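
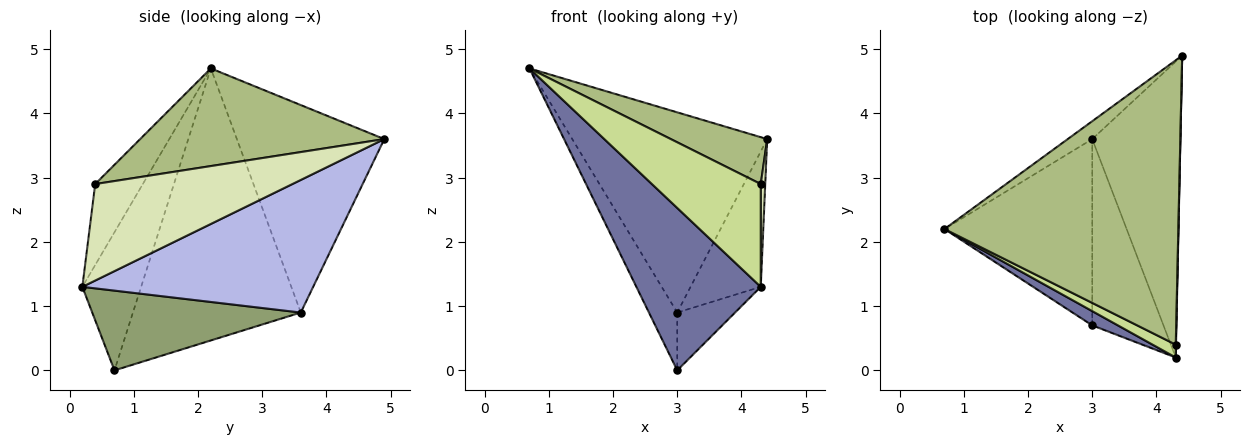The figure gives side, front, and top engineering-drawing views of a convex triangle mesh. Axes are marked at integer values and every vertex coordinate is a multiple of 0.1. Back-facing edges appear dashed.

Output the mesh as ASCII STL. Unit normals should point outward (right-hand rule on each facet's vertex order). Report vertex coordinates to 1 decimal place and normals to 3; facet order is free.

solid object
 facet normal -0.426 -0.901 0.079
  outer loop
   vertex 3.0 0.7 0.0
   vertex 4.3 0.2 1.3
   vertex 0.7 2.2 4.7
  endloop
 endfacet
 facet normal -0.602 0.796 -0.071
  outer loop
   vertex 3.0 3.6 0.9
   vertex 0.7 2.2 4.7
   vertex 4.4 4.9 3.6
  endloop
 endfacet
 facet normal -0.869 0.147 -0.472
  outer loop
   vertex 3.0 3.6 0.9
   vertex 3.0 0.7 0.0
   vertex 0.7 2.2 4.7
  endloop
 endfacet
 facet normal 0.807 0.245 -0.537
  outer loop
   vertex 3.0 3.6 0.9
   vertex 4.4 4.9 3.6
   vertex 4.3 0.2 1.3
  endloop
 endfacet
 facet normal 0.730 0.202 -0.652
  outer loop
   vertex 3.0 3.6 0.9
   vertex 4.3 0.2 1.3
   vertex 3.0 0.7 0.0
  endloop
 endfacet
 facet normal 0.381 -0.150 0.912
  outer loop
   vertex 4.3 0.4 2.9
   vertex 4.4 4.9 3.6
   vertex 0.7 2.2 4.7
  endloop
 endfacet
 facet normal -0.398 -0.910 0.114
  outer loop
   vertex 4.3 0.4 2.9
   vertex 0.7 2.2 4.7
   vertex 4.3 0.2 1.3
  endloop
 endfacet
 facet normal 1.000 -0.023 0.003
  outer loop
   vertex 4.3 0.4 2.9
   vertex 4.3 0.2 1.3
   vertex 4.4 4.9 3.6
  endloop
 endfacet
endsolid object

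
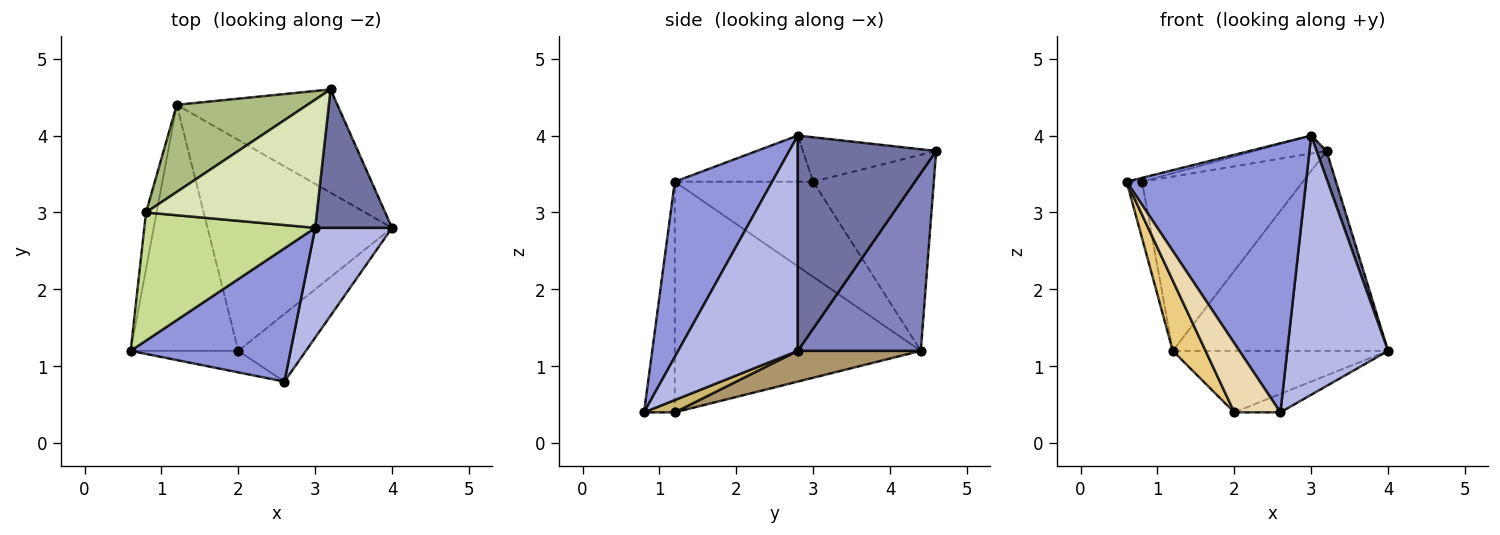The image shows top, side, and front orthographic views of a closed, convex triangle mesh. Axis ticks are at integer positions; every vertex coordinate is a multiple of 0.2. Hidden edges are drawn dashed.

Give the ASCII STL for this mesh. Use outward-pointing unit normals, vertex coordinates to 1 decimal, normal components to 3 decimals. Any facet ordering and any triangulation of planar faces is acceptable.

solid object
 facet normal 0.940 -0.067 0.336
  outer loop
   vertex 3.0 2.8 4.0
   vertex 4.0 2.8 1.2
   vertex 3.2 4.6 3.8
  endloop
 endfacet
 facet normal 0.453 0.792 -0.409
  outer loop
   vertex 1.2 4.4 1.2
   vertex 3.2 4.6 3.8
   vertex 4.0 2.8 1.2
  endloop
 endfacet
 facet normal 0.437 -0.806 0.399
  outer loop
   vertex 2.6 0.8 0.4
   vertex 3.0 2.8 4.0
   vertex 0.6 1.2 3.4
  endloop
 endfacet
 facet normal 0.738 -0.622 0.263
  outer loop
   vertex 2.6 0.8 0.4
   vertex 4.0 2.8 1.2
   vertex 3.0 2.8 4.0
  endloop
 endfacet
 facet normal -0.988 0.110 -0.110
  outer loop
   vertex 0.8 3.0 3.4
   vertex 1.2 4.4 1.2
   vertex 0.6 1.2 3.4
  endloop
 endfacet
 facet normal -0.557 0.743 0.371
  outer loop
   vertex 0.8 3.0 3.4
   vertex 3.2 4.6 3.8
   vertex 1.2 4.4 1.2
  endloop
 endfacet
 facet normal -0.261 0.029 0.965
  outer loop
   vertex 0.8 3.0 3.4
   vertex 0.6 1.2 3.4
   vertex 3.0 2.8 4.0
  endloop
 endfacet
 facet normal -0.249 0.134 0.959
  outer loop
   vertex 0.8 3.0 3.4
   vertex 3.0 2.8 4.0
   vertex 3.2 4.6 3.8
  endloop
 endfacet
 facet normal 0.158 0.276 -0.948
  outer loop
   vertex 2.0 1.2 0.4
   vertex 1.2 4.4 1.2
   vertex 4.0 2.8 1.2
  endloop
 endfacet
 facet normal 0.173 0.259 -0.950
  outer loop
   vertex 2.0 1.2 0.4
   vertex 4.0 2.8 1.2
   vertex 2.6 0.8 0.4
  endloop
 endfacet
 facet normal -0.900 -0.120 -0.420
  outer loop
   vertex 2.0 1.2 0.4
   vertex 0.6 1.2 3.4
   vertex 1.2 4.4 1.2
  endloop
 endfacet
 facet normal -0.537 -0.806 -0.251
  outer loop
   vertex 2.0 1.2 0.4
   vertex 2.6 0.8 0.4
   vertex 0.6 1.2 3.4
  endloop
 endfacet
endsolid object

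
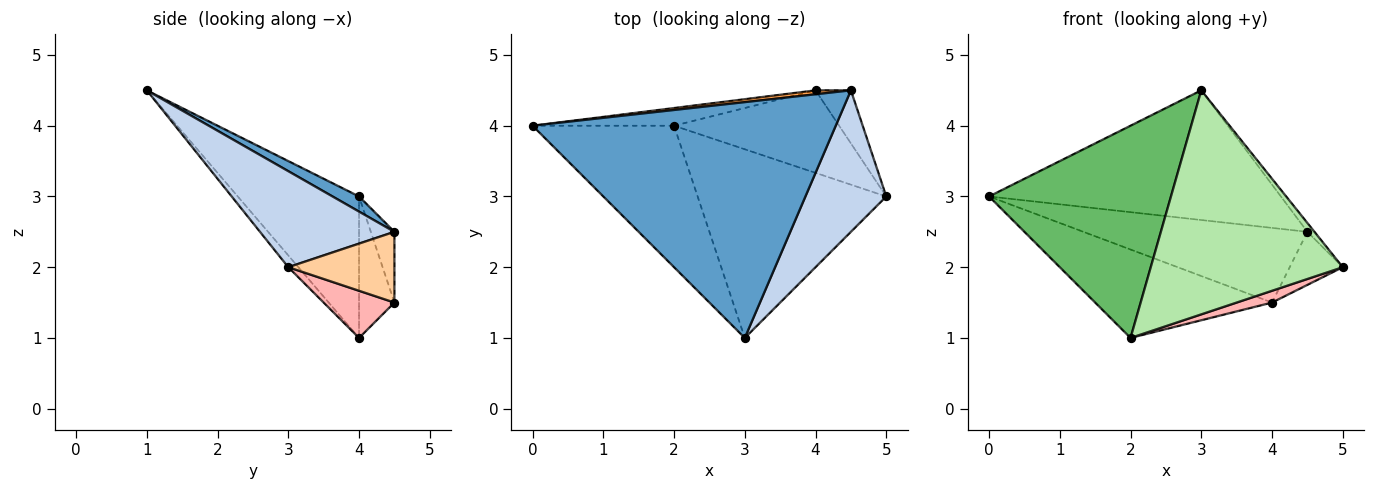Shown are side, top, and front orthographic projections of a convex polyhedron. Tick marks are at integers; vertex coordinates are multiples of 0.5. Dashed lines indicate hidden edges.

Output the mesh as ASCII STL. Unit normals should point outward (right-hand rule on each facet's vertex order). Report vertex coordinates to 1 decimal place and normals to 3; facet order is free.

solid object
 facet normal 0.044 0.481 0.875
  outer loop
   vertex 4.5 4.5 2.5
   vertex 0.0 4.0 3.0
   vertex 3.0 1.0 4.5
  endloop
 endfacet
 facet normal 0.764 0.040 0.644
  outer loop
   vertex 4.5 4.5 2.5
   vertex 3.0 1.0 4.5
   vertex 5.0 3.0 2.0
  endloop
 endfacet
 facet normal -0.105 0.993 0.052
  outer loop
   vertex 4.0 4.5 1.5
   vertex 0.0 4.0 3.0
   vertex 4.5 4.5 2.5
  endloop
 endfacet
 facet normal 0.816 0.408 -0.408
  outer loop
   vertex 4.0 4.5 1.5
   vertex 4.5 4.5 2.5
   vertex 5.0 3.0 2.0
  endloop
 endfacet
 facet normal -0.485 -0.728 -0.485
  outer loop
   vertex 2.0 4.0 1.0
   vertex 3.0 1.0 4.5
   vertex 0.0 4.0 3.0
  endloop
 endfacet
 facet normal -0.040 -0.764 -0.644
  outer loop
   vertex 2.0 4.0 1.0
   vertex 5.0 3.0 2.0
   vertex 3.0 1.0 4.5
  endloop
 endfacet
 facet normal -0.192 0.962 -0.192
  outer loop
   vertex 2.0 4.0 1.0
   vertex 0.0 4.0 3.0
   vertex 4.0 4.5 1.5
  endloop
 endfacet
 facet normal 0.272 -0.136 -0.953
  outer loop
   vertex 2.0 4.0 1.0
   vertex 4.0 4.5 1.5
   vertex 5.0 3.0 2.0
  endloop
 endfacet
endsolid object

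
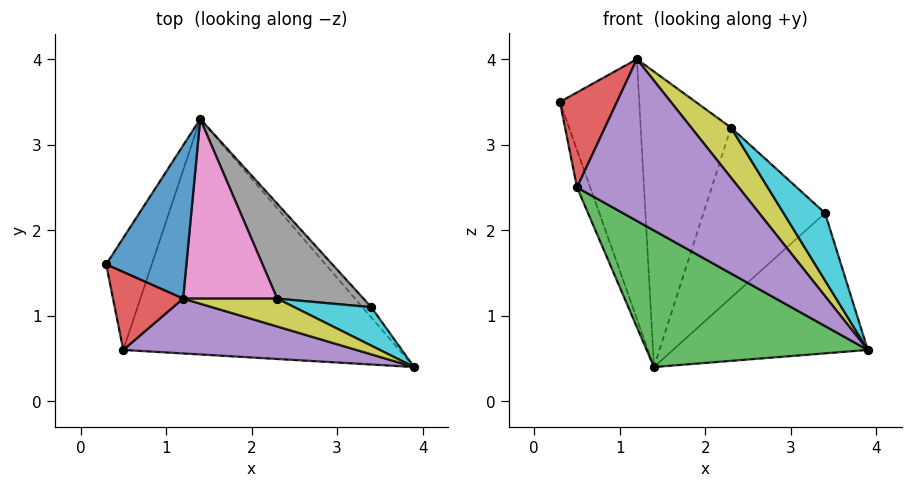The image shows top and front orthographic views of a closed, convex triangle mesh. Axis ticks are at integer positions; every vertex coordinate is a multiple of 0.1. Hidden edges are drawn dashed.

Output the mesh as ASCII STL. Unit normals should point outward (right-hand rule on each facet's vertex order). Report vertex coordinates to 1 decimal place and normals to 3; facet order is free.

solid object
 facet normal 0.100 0.857 0.505
  outer loop
   vertex 1.2 1.2 4.0
   vertex 1.4 3.3 0.4
   vertex 0.3 1.6 3.5
  endloop
 endfacet
 facet normal -0.953 0.095 -0.286
  outer loop
   vertex 0.5 0.6 2.5
   vertex 0.3 1.6 3.5
   vertex 1.4 3.3 0.4
  endloop
 endfacet
 facet normal -0.456 -0.446 -0.770
  outer loop
   vertex 0.5 0.6 2.5
   vertex 1.4 3.3 0.4
   vertex 3.9 0.4 0.6
  endloop
 endfacet
 facet normal -0.571 -0.635 0.520
  outer loop
   vertex 0.5 0.6 2.5
   vertex 1.2 1.2 4.0
   vertex 0.3 1.6 3.5
  endloop
 endfacet
 facet normal 0.123 -0.940 0.319
  outer loop
   vertex 0.5 0.6 2.5
   vertex 3.9 0.4 0.6
   vertex 1.2 1.2 4.0
  endloop
 endfacet
 facet normal 0.758 0.650 -0.048
  outer loop
   vertex 3.4 1.1 2.2
   vertex 3.9 0.4 0.6
   vertex 1.4 3.3 0.4
  endloop
 endfacet
 facet normal 0.353 0.799 0.486
  outer loop
   vertex 2.3 1.2 3.2
   vertex 1.4 3.3 0.4
   vertex 1.2 1.2 4.0
  endloop
 endfacet
 facet normal 0.463 0.774 0.432
  outer loop
   vertex 2.3 1.2 3.2
   vertex 3.4 1.1 2.2
   vertex 1.4 3.3 0.4
  endloop
 endfacet
 facet normal 0.334 -0.824 0.459
  outer loop
   vertex 2.3 1.2 3.2
   vertex 1.2 1.2 4.0
   vertex 3.9 0.4 0.6
  endloop
 endfacet
 facet normal 0.349 -0.814 0.465
  outer loop
   vertex 2.3 1.2 3.2
   vertex 3.9 0.4 0.6
   vertex 3.4 1.1 2.2
  endloop
 endfacet
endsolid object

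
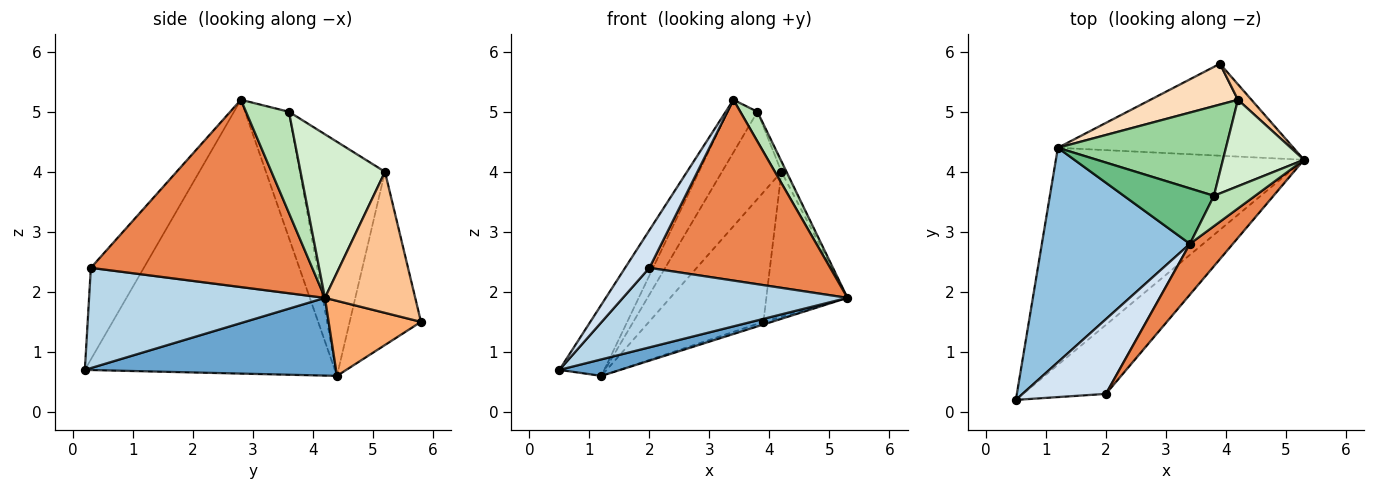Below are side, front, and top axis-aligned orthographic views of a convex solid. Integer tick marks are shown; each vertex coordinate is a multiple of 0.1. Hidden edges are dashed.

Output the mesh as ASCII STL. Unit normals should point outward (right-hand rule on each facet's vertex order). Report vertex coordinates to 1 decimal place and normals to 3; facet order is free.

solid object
 facet normal 0.298 -0.072 -0.952
  outer loop
   vertex 1.2 4.4 0.6
   vertex 5.3 4.2 1.9
   vertex 0.5 0.2 0.7
  endloop
 endfacet
 facet normal -0.869 0.156 0.470
  outer loop
   vertex 3.4 2.8 5.2
   vertex 1.2 4.4 0.6
   vertex 0.5 0.2 0.7
  endloop
 endfacet
 facet normal 0.621 -0.592 -0.514
  outer loop
   vertex 2.0 0.3 2.4
   vertex 0.5 0.2 0.7
   vertex 5.3 4.2 1.9
  endloop
 endfacet
 facet normal -0.701 -0.321 0.637
  outer loop
   vertex 2.0 0.3 2.4
   vertex 3.4 2.8 5.2
   vertex 0.5 0.2 0.7
  endloop
 endfacet
 facet normal 0.763 -0.623 0.175
  outer loop
   vertex 2.0 0.3 2.4
   vertex 5.3 4.2 1.9
   vertex 3.4 2.8 5.2
  endloop
 endfacet
 facet normal 0.303 0.027 -0.952
  outer loop
   vertex 3.9 5.8 1.5
   vertex 5.3 4.2 1.9
   vertex 1.2 4.4 0.6
  endloop
 endfacet
 facet normal 0.742 0.667 0.071
  outer loop
   vertex 3.9 5.8 1.5
   vertex 4.2 5.2 4.0
   vertex 5.3 4.2 1.9
  endloop
 endfacet
 facet normal -0.511 0.820 0.258
  outer loop
   vertex 3.9 5.8 1.5
   vertex 1.2 4.4 0.6
   vertex 4.2 5.2 4.0
  endloop
 endfacet
 facet normal -0.712 0.483 0.509
  outer loop
   vertex 3.8 3.6 5.0
   vertex 1.2 4.4 0.6
   vertex 3.4 2.8 5.2
  endloop
 endfacet
 facet normal -0.706 0.494 0.507
  outer loop
   vertex 3.8 3.6 5.0
   vertex 4.2 5.2 4.0
   vertex 1.2 4.4 0.6
  endloop
 endfacet
 facet normal 0.869 -0.346 0.354
  outer loop
   vertex 3.8 3.6 5.0
   vertex 3.4 2.8 5.2
   vertex 5.3 4.2 1.9
  endloop
 endfacet
 facet normal 0.895 0.053 0.443
  outer loop
   vertex 3.8 3.6 5.0
   vertex 5.3 4.2 1.9
   vertex 4.2 5.2 4.0
  endloop
 endfacet
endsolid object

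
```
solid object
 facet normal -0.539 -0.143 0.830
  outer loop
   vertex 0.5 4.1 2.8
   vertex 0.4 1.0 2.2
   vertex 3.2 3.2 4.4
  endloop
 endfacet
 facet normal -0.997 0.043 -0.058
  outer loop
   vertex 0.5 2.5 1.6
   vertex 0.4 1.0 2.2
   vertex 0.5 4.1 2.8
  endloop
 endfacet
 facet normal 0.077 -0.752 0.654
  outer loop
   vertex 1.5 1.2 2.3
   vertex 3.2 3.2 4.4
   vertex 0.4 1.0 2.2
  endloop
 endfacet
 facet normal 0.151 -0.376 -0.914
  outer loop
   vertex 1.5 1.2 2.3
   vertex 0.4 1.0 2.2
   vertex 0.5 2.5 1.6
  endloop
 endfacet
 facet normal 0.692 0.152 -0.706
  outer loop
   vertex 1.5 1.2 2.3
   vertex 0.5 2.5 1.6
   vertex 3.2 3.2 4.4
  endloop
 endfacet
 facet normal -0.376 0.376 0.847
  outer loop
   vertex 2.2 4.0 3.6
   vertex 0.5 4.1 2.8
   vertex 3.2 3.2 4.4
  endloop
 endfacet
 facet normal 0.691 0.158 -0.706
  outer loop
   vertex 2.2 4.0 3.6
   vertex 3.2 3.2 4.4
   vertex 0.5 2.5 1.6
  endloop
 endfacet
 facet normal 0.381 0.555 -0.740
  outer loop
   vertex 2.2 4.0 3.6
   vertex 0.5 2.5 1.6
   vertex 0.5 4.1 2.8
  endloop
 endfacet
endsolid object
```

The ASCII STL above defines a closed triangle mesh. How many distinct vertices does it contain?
6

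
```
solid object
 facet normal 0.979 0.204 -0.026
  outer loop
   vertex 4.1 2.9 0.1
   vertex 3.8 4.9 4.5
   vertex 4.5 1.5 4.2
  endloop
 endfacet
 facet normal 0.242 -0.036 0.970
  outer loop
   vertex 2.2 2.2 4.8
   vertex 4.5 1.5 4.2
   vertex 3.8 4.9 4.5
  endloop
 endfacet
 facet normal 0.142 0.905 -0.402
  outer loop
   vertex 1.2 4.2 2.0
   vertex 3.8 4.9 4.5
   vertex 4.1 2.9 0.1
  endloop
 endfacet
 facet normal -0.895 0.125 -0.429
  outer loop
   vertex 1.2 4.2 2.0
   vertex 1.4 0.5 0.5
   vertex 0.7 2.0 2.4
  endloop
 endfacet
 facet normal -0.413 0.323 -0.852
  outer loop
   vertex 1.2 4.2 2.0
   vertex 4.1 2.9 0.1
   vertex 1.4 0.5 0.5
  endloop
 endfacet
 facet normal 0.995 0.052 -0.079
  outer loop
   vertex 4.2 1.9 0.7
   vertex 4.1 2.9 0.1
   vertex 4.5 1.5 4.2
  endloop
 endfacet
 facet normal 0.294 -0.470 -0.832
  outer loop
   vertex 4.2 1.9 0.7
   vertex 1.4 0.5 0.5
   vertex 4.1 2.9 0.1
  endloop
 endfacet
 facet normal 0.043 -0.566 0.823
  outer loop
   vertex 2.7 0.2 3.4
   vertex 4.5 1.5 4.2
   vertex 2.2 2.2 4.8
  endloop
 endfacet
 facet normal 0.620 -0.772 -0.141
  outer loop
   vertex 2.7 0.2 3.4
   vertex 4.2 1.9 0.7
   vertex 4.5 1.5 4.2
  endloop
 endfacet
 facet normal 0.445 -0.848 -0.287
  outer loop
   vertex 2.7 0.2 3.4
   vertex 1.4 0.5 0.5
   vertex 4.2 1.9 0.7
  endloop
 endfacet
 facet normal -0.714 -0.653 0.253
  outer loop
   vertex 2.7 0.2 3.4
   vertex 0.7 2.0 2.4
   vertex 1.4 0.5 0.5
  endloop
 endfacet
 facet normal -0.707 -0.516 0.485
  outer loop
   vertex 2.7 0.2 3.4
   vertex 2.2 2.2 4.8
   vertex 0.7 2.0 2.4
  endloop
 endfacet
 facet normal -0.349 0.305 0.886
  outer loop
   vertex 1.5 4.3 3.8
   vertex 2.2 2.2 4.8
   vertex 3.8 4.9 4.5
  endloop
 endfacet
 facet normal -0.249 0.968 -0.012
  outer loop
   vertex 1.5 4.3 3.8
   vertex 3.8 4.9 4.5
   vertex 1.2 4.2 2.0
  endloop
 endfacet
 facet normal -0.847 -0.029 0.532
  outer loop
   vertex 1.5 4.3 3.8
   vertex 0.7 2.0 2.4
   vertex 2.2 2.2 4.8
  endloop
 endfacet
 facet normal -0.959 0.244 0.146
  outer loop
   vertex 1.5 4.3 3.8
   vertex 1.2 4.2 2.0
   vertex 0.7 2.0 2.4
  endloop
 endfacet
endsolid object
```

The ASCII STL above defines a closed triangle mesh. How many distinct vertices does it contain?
10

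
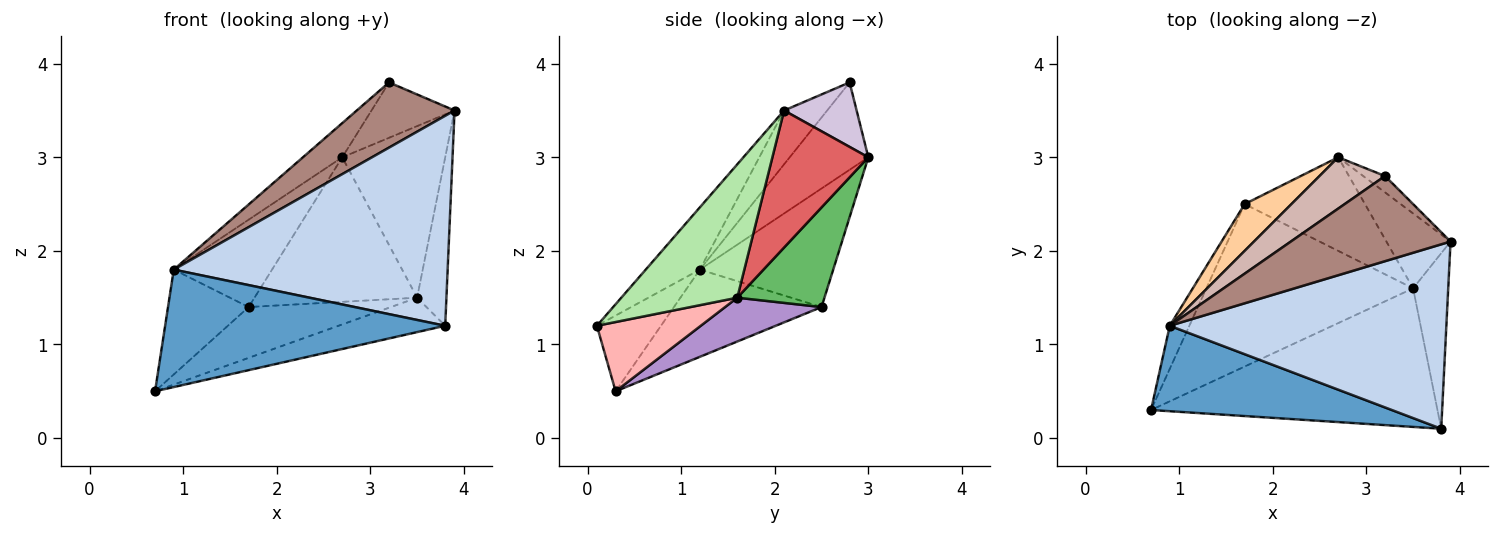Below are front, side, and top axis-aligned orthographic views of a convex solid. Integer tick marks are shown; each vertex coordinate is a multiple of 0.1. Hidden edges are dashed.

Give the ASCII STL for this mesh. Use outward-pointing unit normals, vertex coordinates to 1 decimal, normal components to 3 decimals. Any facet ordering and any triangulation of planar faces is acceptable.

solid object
 facet normal -0.182 -0.795 0.578
  outer loop
   vertex 0.9 1.2 1.8
   vertex 0.7 0.3 0.5
   vertex 3.8 0.1 1.2
  endloop
 endfacet
 facet normal -0.147 -0.743 0.653
  outer loop
   vertex 0.9 1.2 1.8
   vertex 3.8 0.1 1.2
   vertex 3.9 2.1 3.5
  endloop
 endfacet
 facet normal -0.861 0.470 -0.193
  outer loop
   vertex 0.9 1.2 1.8
   vertex 1.7 2.5 1.4
   vertex 0.7 0.3 0.5
  endloop
 endfacet
 facet normal -0.767 0.565 0.303
  outer loop
   vertex 0.9 1.2 1.8
   vertex 2.7 3.0 3.0
   vertex 1.7 2.5 1.4
  endloop
 endfacet
 facet normal 0.410 0.766 -0.496
  outer loop
   vertex 3.5 1.6 1.5
   vertex 1.7 2.5 1.4
   vertex 2.7 3.0 3.0
  endloop
 endfacet
 facet normal 0.939 0.237 -0.247
  outer loop
   vertex 3.5 1.6 1.5
   vertex 3.9 2.1 3.5
   vertex 3.8 0.1 1.2
  endloop
 endfacet
 facet normal 0.649 0.697 -0.304
  outer loop
   vertex 3.5 1.6 1.5
   vertex 2.7 3.0 3.0
   vertex 3.9 2.1 3.5
  endloop
 endfacet
 facet normal 0.228 0.235 -0.945
  outer loop
   vertex 3.5 1.6 1.5
   vertex 3.8 0.1 1.2
   vertex 0.7 0.3 0.5
  endloop
 endfacet
 facet normal 0.198 0.293 -0.935
  outer loop
   vertex 3.5 1.6 1.5
   vertex 0.7 0.3 0.5
   vertex 1.7 2.5 1.4
  endloop
 endfacet
 facet normal 0.642 0.735 -0.217
  outer loop
   vertex 3.2 2.8 3.8
   vertex 3.9 2.1 3.5
   vertex 2.7 3.0 3.0
  endloop
 endfacet
 facet normal -0.258 -0.587 0.767
  outer loop
   vertex 3.2 2.8 3.8
   vertex 0.9 1.2 1.8
   vertex 3.9 2.1 3.5
  endloop
 endfacet
 facet normal -0.743 0.371 0.557
  outer loop
   vertex 3.2 2.8 3.8
   vertex 2.7 3.0 3.0
   vertex 0.9 1.2 1.8
  endloop
 endfacet
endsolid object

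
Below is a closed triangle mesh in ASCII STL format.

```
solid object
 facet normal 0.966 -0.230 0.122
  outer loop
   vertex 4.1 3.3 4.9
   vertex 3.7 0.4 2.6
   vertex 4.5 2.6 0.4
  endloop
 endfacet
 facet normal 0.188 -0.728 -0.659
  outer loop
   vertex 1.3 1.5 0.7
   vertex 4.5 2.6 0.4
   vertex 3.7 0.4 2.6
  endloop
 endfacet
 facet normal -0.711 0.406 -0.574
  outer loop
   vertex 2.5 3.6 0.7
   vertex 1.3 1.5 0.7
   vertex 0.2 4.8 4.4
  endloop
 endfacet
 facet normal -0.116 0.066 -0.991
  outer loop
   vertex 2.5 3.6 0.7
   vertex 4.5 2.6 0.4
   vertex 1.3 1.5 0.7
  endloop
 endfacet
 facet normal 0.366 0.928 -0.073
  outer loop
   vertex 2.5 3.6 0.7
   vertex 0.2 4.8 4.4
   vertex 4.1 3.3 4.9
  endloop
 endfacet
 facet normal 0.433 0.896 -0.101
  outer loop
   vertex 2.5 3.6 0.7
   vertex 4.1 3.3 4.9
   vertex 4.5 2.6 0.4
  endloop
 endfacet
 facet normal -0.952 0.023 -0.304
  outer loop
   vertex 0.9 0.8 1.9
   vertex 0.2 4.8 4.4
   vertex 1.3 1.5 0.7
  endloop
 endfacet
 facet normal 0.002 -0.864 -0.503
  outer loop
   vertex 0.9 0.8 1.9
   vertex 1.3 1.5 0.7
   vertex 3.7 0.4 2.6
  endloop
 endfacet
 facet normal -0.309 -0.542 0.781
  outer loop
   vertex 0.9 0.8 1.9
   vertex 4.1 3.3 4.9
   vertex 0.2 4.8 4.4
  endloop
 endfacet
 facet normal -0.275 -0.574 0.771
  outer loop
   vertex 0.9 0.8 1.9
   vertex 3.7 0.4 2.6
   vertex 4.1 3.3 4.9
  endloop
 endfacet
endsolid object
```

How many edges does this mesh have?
15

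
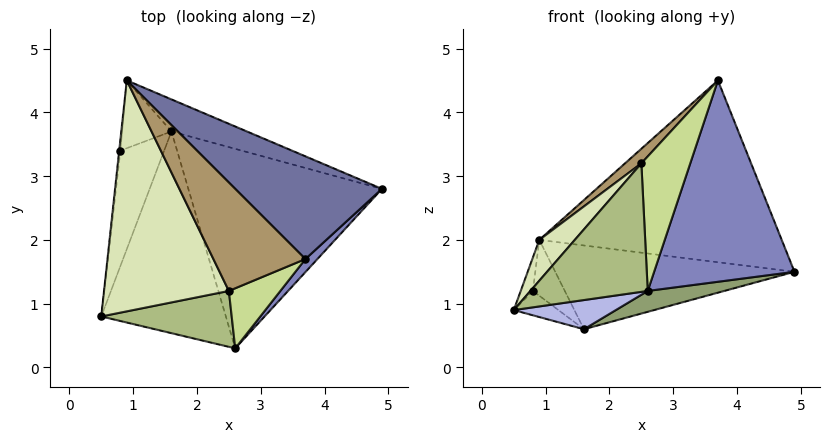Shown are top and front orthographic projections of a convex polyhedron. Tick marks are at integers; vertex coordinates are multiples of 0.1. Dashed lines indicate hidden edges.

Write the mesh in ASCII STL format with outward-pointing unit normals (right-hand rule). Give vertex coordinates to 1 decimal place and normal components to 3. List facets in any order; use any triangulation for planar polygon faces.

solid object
 facet normal 0.396 0.799 0.452
  outer loop
   vertex 3.7 1.7 4.5
   vertex 4.9 2.8 1.5
   vertex 0.9 4.5 2.0
  endloop
 endfacet
 facet normal 0.733 -0.679 0.044
  outer loop
   vertex 2.6 0.3 1.2
   vertex 4.9 2.8 1.5
   vertex 3.7 1.7 4.5
  endloop
 endfacet
 facet normal 0.332 0.881 -0.337
  outer loop
   vertex 1.6 3.7 0.6
   vertex 0.9 4.5 2.0
   vertex 4.9 2.8 1.5
  endloop
 endfacet
 facet normal 0.107 -0.142 -0.984
  outer loop
   vertex 1.6 3.7 0.6
   vertex 2.6 0.3 1.2
   vertex 0.5 0.8 0.9
  endloop
 endfacet
 facet normal 0.236 -0.101 -0.966
  outer loop
   vertex 1.6 3.7 0.6
   vertex 4.9 2.8 1.5
   vertex 2.6 0.3 1.2
  endloop
 endfacet
 facet normal -0.265 -0.884 0.385
  outer loop
   vertex 2.5 1.2 3.2
   vertex 0.5 0.8 0.9
   vertex 2.6 0.3 1.2
  endloop
 endfacet
 facet normal -0.061 -0.911 0.407
  outer loop
   vertex 2.5 1.2 3.2
   vertex 2.6 0.3 1.2
   vertex 3.7 1.7 4.5
  endloop
 endfacet
 facet normal -0.739 -0.117 0.663
  outer loop
   vertex 2.5 1.2 3.2
   vertex 0.9 4.5 2.0
   vertex 0.5 0.8 0.9
  endloop
 endfacet
 facet normal -0.713 -0.093 0.694
  outer loop
   vertex 2.5 1.2 3.2
   vertex 3.7 1.7 4.5
   vertex 0.9 4.5 2.0
  endloop
 endfacet
 facet normal -0.992 0.119 -0.040
  outer loop
   vertex 0.8 3.4 1.2
   vertex 0.5 0.8 0.9
   vertex 0.9 4.5 2.0
  endloop
 endfacet
 facet normal -0.630 0.160 -0.760
  outer loop
   vertex 0.8 3.4 1.2
   vertex 1.6 3.7 0.6
   vertex 0.5 0.8 0.9
  endloop
 endfacet
 facet normal -0.633 0.492 -0.598
  outer loop
   vertex 0.8 3.4 1.2
   vertex 0.9 4.5 2.0
   vertex 1.6 3.7 0.6
  endloop
 endfacet
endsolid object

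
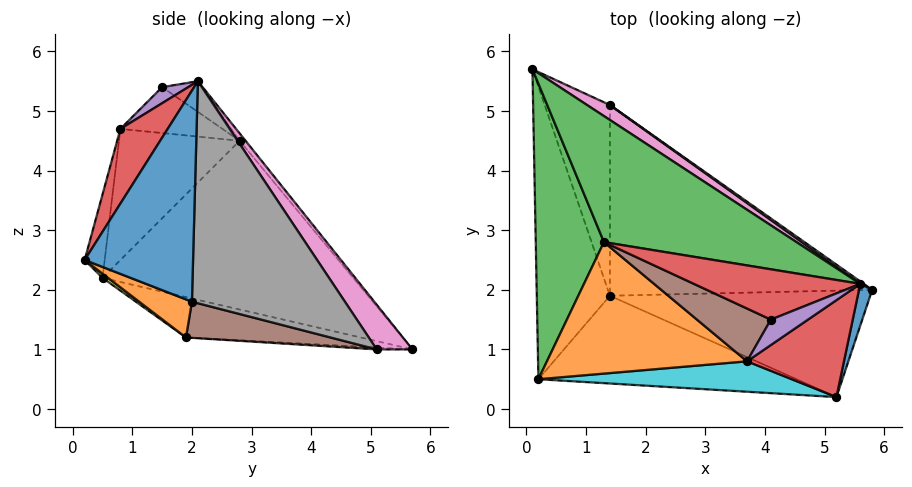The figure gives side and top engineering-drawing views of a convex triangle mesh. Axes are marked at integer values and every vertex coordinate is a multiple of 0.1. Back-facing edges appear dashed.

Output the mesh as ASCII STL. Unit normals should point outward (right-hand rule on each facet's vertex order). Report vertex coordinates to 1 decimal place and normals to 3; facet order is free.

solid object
 facet normal 0.954 -0.295 0.060
  outer loop
   vertex 5.6 2.1 5.5
   vertex 5.2 0.2 2.5
   vertex 5.8 2.0 1.8
  endloop
 endfacet
 facet normal 0.133 -0.397 -0.908
  outer loop
   vertex 1.4 1.9 1.2
   vertex 5.8 2.0 1.8
   vertex 5.2 0.2 2.5
  endloop
 endfacet
 facet normal -0.025 0.766 0.643
  outer loop
   vertex 1.3 2.8 4.5
   vertex 5.6 2.1 5.5
   vertex 0.1 5.7 1.0
  endloop
 endfacet
 facet normal 0.358 -0.810 0.465
  outer loop
   vertex 3.7 0.8 4.7
   vertex 5.2 0.2 2.5
   vertex 5.6 2.1 5.5
  endloop
 endfacet
 facet normal -0.029 -0.062 -0.998
  outer loop
   vertex 1.4 5.1 1.0
   vertex 1.4 1.9 1.2
   vertex 0.1 5.7 1.0
  endloop
 endfacet
 facet normal 0.136 -0.062 -0.989
  outer loop
   vertex 1.4 5.1 1.0
   vertex 5.8 2.0 1.8
   vertex 1.4 1.9 1.2
  endloop
 endfacet
 facet normal 0.410 0.888 0.209
  outer loop
   vertex 1.4 5.1 1.0
   vertex 0.1 5.7 1.0
   vertex 5.6 2.1 5.5
  endloop
 endfacet
 facet normal 0.575 0.818 0.009
  outer loop
   vertex 1.4 5.1 1.0
   vertex 5.6 2.1 5.5
   vertex 5.8 2.0 1.8
  endloop
 endfacet
 facet normal 0.013 -0.589 -0.808
  outer loop
   vertex 0.2 0.5 2.2
   vertex 1.4 1.9 1.2
   vertex 5.2 0.2 2.5
  endloop
 endfacet
 facet normal -0.071 -0.974 0.217
  outer loop
   vertex 0.2 0.5 2.2
   vertex 5.2 0.2 2.5
   vertex 3.7 0.8 4.7
  endloop
 endfacet
 facet normal -0.473 -0.207 -0.857
  outer loop
   vertex 0.2 0.5 2.2
   vertex 0.1 5.7 1.0
   vertex 1.4 1.9 1.2
  endloop
 endfacet
 facet normal -0.475 -0.498 0.725
  outer loop
   vertex 0.2 0.5 2.2
   vertex 3.7 0.8 4.7
   vertex 1.3 2.8 4.5
  endloop
 endfacet
 facet normal -0.925 0.068 0.374
  outer loop
   vertex 0.2 0.5 2.2
   vertex 1.3 2.8 4.5
   vertex 0.1 5.7 1.0
  endloop
 endfacet
 facet normal -0.174 0.278 0.945
  outer loop
   vertex 4.1 1.5 5.4
   vertex 5.6 2.1 5.5
   vertex 1.3 2.8 4.5
  endloop
 endfacet
 facet normal 0.261 -0.753 0.604
  outer loop
   vertex 4.1 1.5 5.4
   vertex 3.7 0.8 4.7
   vertex 5.6 2.1 5.5
  endloop
 endfacet
 facet normal -0.463 -0.481 0.745
  outer loop
   vertex 4.1 1.5 5.4
   vertex 1.3 2.8 4.5
   vertex 3.7 0.8 4.7
  endloop
 endfacet
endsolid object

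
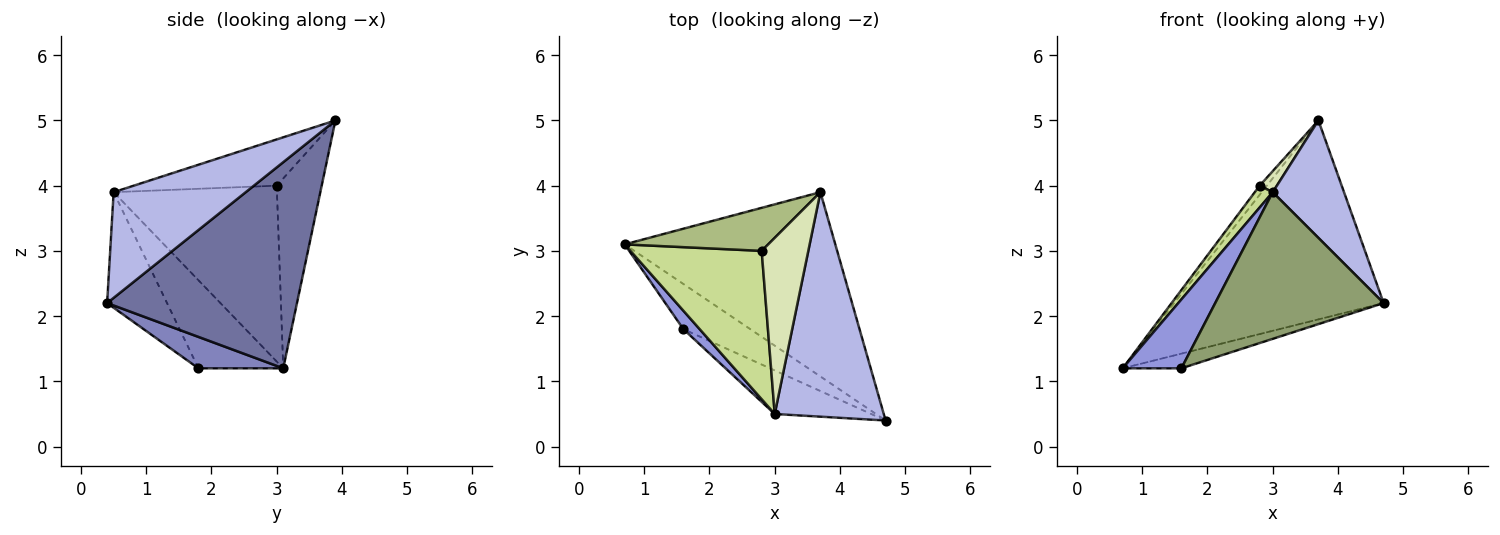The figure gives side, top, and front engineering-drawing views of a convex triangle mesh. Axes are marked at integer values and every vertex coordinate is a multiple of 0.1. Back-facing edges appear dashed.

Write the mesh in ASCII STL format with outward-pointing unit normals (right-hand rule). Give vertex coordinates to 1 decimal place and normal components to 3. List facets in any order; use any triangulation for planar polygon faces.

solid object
 facet normal 0.554 0.611 -0.566
  outer loop
   vertex 3.7 3.9 5.0
   vertex 4.7 0.4 2.2
   vertex 0.7 3.1 1.2
  endloop
 endfacet
 facet normal 0.408 0.282 -0.868
  outer loop
   vertex 1.6 1.8 1.2
   vertex 0.7 3.1 1.2
   vertex 4.7 0.4 2.2
  endloop
 endfacet
 facet normal -0.813 -0.563 0.151
  outer loop
   vertex 3.0 0.5 3.9
   vertex 0.7 3.1 1.2
   vertex 1.6 1.8 1.2
  endloop
 endfacet
 facet normal 0.652 -0.352 0.672
  outer loop
   vertex 3.0 0.5 3.9
   vertex 4.7 0.4 2.2
   vertex 3.7 3.9 5.0
  endloop
 endfacet
 facet normal -0.323 -0.907 -0.269
  outer loop
   vertex 3.0 0.5 3.9
   vertex 1.6 1.8 1.2
   vertex 4.7 0.4 2.2
  endloop
 endfacet
 facet normal -0.791 0.127 0.598
  outer loop
   vertex 2.8 3.0 4.0
   vertex 3.7 3.9 5.0
   vertex 0.7 3.1 1.2
  endloop
 endfacet
 facet normal -0.798 -0.088 0.596
  outer loop
   vertex 2.8 3.0 4.0
   vertex 0.7 3.1 1.2
   vertex 3.0 0.5 3.9
  endloop
 endfacet
 facet normal -0.702 -0.084 0.707
  outer loop
   vertex 2.8 3.0 4.0
   vertex 3.0 0.5 3.9
   vertex 3.7 3.9 5.0
  endloop
 endfacet
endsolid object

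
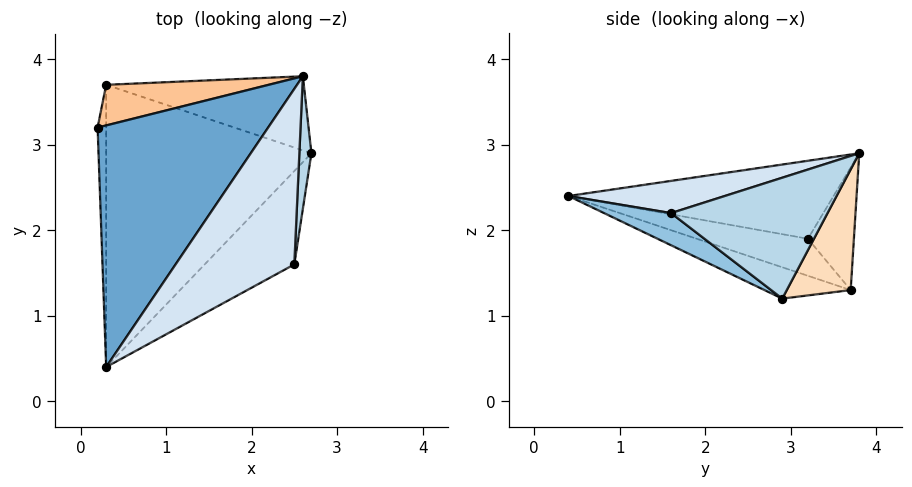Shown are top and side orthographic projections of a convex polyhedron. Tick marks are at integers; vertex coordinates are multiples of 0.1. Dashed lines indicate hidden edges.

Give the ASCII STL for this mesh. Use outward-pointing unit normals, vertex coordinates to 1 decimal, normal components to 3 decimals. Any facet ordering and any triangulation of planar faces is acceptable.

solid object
 facet normal -0.411 0.146 0.900
  outer loop
   vertex 2.6 3.8 2.9
   vertex 0.2 3.2 1.9
   vertex 0.3 0.4 2.4
  endloop
 endfacet
 facet normal 0.267 -0.613 -0.744
  outer loop
   vertex 2.5 1.6 2.2
   vertex 0.3 0.4 2.4
   vertex 2.7 2.9 1.2
  endloop
 endfacet
 facet normal 0.992 -0.077 0.099
  outer loop
   vertex 2.5 1.6 2.2
   vertex 2.7 2.9 1.2
   vertex 2.6 3.8 2.9
  endloop
 endfacet
 facet normal 0.249 -0.304 0.919
  outer loop
   vertex 2.5 1.6 2.2
   vertex 2.6 3.8 2.9
   vertex 0.3 0.4 2.4
  endloop
 endfacet
 facet normal -0.972 -0.075 -0.224
  outer loop
   vertex 0.3 3.7 1.3
   vertex 0.3 0.4 2.4
   vertex 0.2 3.2 1.9
  endloop
 endfacet
 facet normal -0.143 -0.313 -0.939
  outer loop
   vertex 0.3 3.7 1.3
   vertex 2.7 2.9 1.2
   vertex 0.3 0.4 2.4
  endloop
 endfacet
 facet normal -0.409 0.733 0.543
  outer loop
   vertex 0.3 3.7 1.3
   vertex 0.2 3.2 1.9
   vertex 2.6 3.8 2.9
  endloop
 endfacet
 facet normal 0.268 0.858 -0.438
  outer loop
   vertex 0.3 3.7 1.3
   vertex 2.6 3.8 2.9
   vertex 2.7 2.9 1.2
  endloop
 endfacet
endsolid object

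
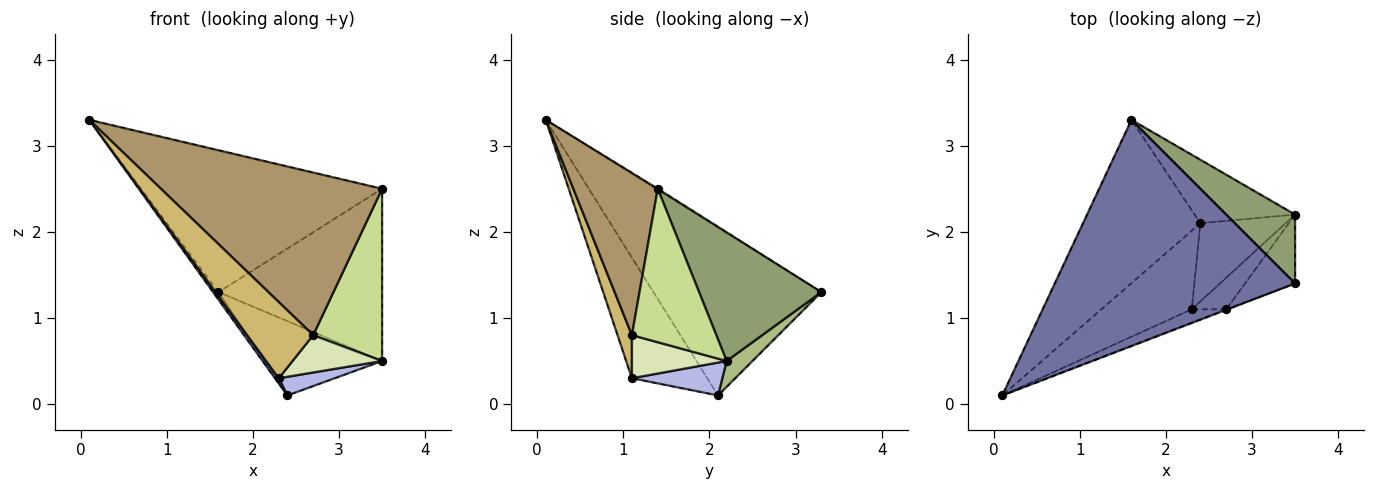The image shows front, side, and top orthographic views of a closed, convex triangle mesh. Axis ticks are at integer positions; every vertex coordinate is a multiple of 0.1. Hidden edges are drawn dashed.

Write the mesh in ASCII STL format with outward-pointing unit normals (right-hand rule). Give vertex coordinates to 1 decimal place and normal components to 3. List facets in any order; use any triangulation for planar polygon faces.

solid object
 facet normal -0.004 0.531 0.847
  outer loop
   vertex 1.6 3.3 1.3
   vertex 0.1 0.1 3.3
   vertex 3.5 1.4 2.5
  endloop
 endfacet
 facet normal -0.819 0.026 -0.573
  outer loop
   vertex 2.4 2.1 0.1
   vertex 0.1 0.1 3.3
   vertex 1.6 3.3 1.3
  endloop
 endfacet
 facet normal -0.799 -0.040 -0.600
  outer loop
   vertex 2.3 1.1 0.3
   vertex 0.1 0.1 3.3
   vertex 2.4 2.1 0.1
  endloop
 endfacet
 facet normal 0.351 -0.217 -0.911
  outer loop
   vertex 3.5 2.2 0.5
   vertex 2.3 1.1 0.3
   vertex 2.4 2.1 0.1
  endloop
 endfacet
 facet normal 0.570 0.763 0.305
  outer loop
   vertex 3.5 2.2 0.5
   vertex 1.6 3.3 1.3
   vertex 3.5 1.4 2.5
  endloop
 endfacet
 facet normal 0.165 0.750 -0.640
  outer loop
   vertex 3.5 2.2 0.5
   vertex 2.4 2.1 0.1
   vertex 1.6 3.3 1.3
  endloop
 endfacet
 facet normal 0.751 -0.613 -0.245
  outer loop
   vertex 2.7 1.1 0.8
   vertex 3.5 2.2 0.5
   vertex 3.5 1.4 2.5
  endloop
 endfacet
 facet normal 0.628 -0.594 -0.503
  outer loop
   vertex 2.7 1.1 0.8
   vertex 2.3 1.1 0.3
   vertex 3.5 2.2 0.5
  endloop
 endfacet
 facet normal 0.357 -0.934 -0.003
  outer loop
   vertex 2.7 1.1 0.8
   vertex 3.5 1.4 2.5
   vertex 0.1 0.1 3.3
  endloop
 endfacet
 facet normal 0.209 -0.963 -0.168
  outer loop
   vertex 2.7 1.1 0.8
   vertex 0.1 0.1 3.3
   vertex 2.3 1.1 0.3
  endloop
 endfacet
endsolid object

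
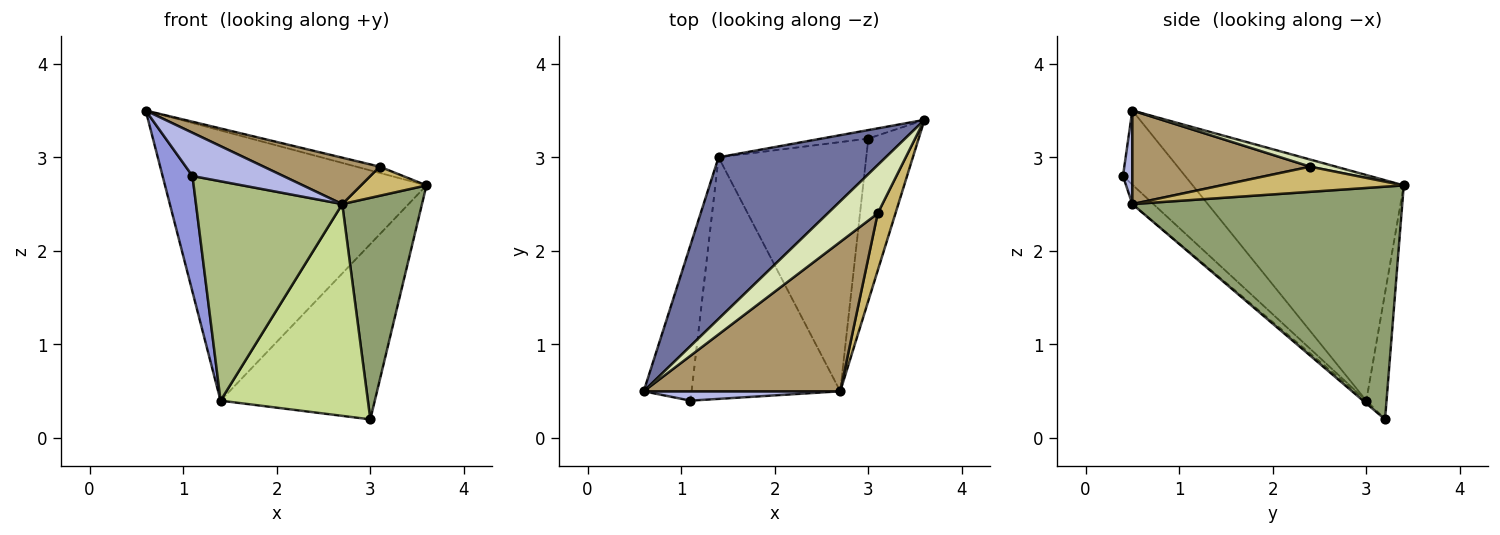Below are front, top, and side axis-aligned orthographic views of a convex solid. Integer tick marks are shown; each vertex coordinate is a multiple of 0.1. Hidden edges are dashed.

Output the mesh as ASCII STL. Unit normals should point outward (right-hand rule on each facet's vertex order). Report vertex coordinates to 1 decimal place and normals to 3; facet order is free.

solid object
 facet normal -0.569 0.705 0.422
  outer loop
   vertex 1.4 3.0 0.4
   vertex 0.6 0.5 3.5
   vertex 3.6 3.4 2.7
  endloop
 endfacet
 facet normal -0.130 0.990 -0.048
  outer loop
   vertex 1.4 3.0 0.4
   vertex 3.6 3.4 2.7
   vertex 3.0 3.2 0.2
  endloop
 endfacet
 facet normal -0.779 -0.374 -0.503
  outer loop
   vertex 1.4 3.0 0.4
   vertex 1.1 0.4 2.8
   vertex 0.6 0.5 3.5
  endloop
 endfacet
 facet normal 0.100 -0.972 0.211
  outer loop
   vertex 2.7 0.5 2.5
   vertex 0.6 0.5 3.5
   vertex 1.1 0.4 2.8
  endloop
 endfacet
 facet normal 0.939 -0.277 -0.203
  outer loop
   vertex 2.7 0.5 2.5
   vertex 3.0 3.2 0.2
   vertex 3.6 3.4 2.7
  endloop
 endfacet
 facet normal -0.096 -0.669 -0.737
  outer loop
   vertex 2.7 0.5 2.5
   vertex 1.1 0.4 2.8
   vertex 1.4 3.0 0.4
  endloop
 endfacet
 facet normal -0.014 -0.647 -0.762
  outer loop
   vertex 2.7 0.5 2.5
   vertex 1.4 3.0 0.4
   vertex 3.0 3.2 0.2
  endloop
 endfacet
 facet normal 0.139 0.127 0.982
  outer loop
   vertex 3.1 2.4 2.9
   vertex 3.6 3.4 2.7
   vertex 0.6 0.5 3.5
  endloop
 endfacet
 facet normal 0.414 -0.270 0.869
  outer loop
   vertex 3.1 2.4 2.9
   vertex 0.6 0.5 3.5
   vertex 2.7 0.5 2.5
  endloop
 endfacet
 facet normal 0.784 -0.282 0.553
  outer loop
   vertex 3.1 2.4 2.9
   vertex 2.7 0.5 2.5
   vertex 3.6 3.4 2.7
  endloop
 endfacet
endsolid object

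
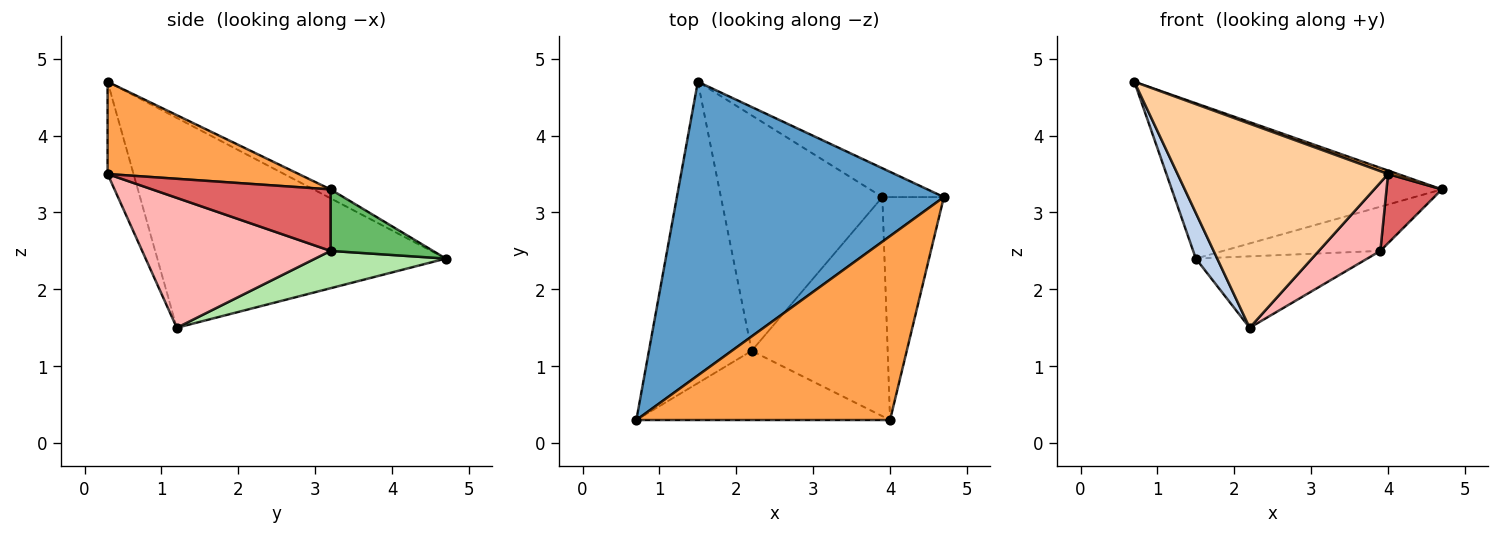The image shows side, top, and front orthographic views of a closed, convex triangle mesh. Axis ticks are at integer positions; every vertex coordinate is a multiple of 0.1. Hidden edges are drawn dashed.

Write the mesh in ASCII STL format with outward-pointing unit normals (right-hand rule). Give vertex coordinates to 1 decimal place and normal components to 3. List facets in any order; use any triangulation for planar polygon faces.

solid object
 facet normal -0.029 0.467 0.884
  outer loop
   vertex 1.5 4.7 2.4
   vertex 0.7 0.3 4.7
   vertex 4.7 3.2 3.3
  endloop
 endfacet
 facet normal -0.896 -0.066 -0.439
  outer loop
   vertex 2.2 1.2 1.5
   vertex 0.7 0.3 4.7
   vertex 1.5 4.7 2.4
  endloop
 endfacet
 facet normal 0.342 -0.018 0.940
  outer loop
   vertex 4.0 0.3 3.5
   vertex 4.7 3.2 3.3
   vertex 0.7 0.3 4.7
  endloop
 endfacet
 facet normal -0.116 -0.941 -0.319
  outer loop
   vertex 4.0 0.3 3.5
   vertex 0.7 0.3 4.7
   vertex 2.2 1.2 1.5
  endloop
 endfacet
 facet normal 0.479 0.735 -0.479
  outer loop
   vertex 3.9 3.2 2.5
   vertex 1.5 4.7 2.4
   vertex 4.7 3.2 3.3
  endloop
 endfacet
 facet normal 0.216 0.283 -0.934
  outer loop
   vertex 3.9 3.2 2.5
   vertex 2.2 1.2 1.5
   vertex 1.5 4.7 2.4
  endloop
 endfacet
 facet normal 0.691 -0.214 -0.691
  outer loop
   vertex 3.9 3.2 2.5
   vertex 4.7 3.2 3.3
   vertex 4.0 0.3 3.5
  endloop
 endfacet
 facet normal 0.674 -0.220 -0.705
  outer loop
   vertex 3.9 3.2 2.5
   vertex 4.0 0.3 3.5
   vertex 2.2 1.2 1.5
  endloop
 endfacet
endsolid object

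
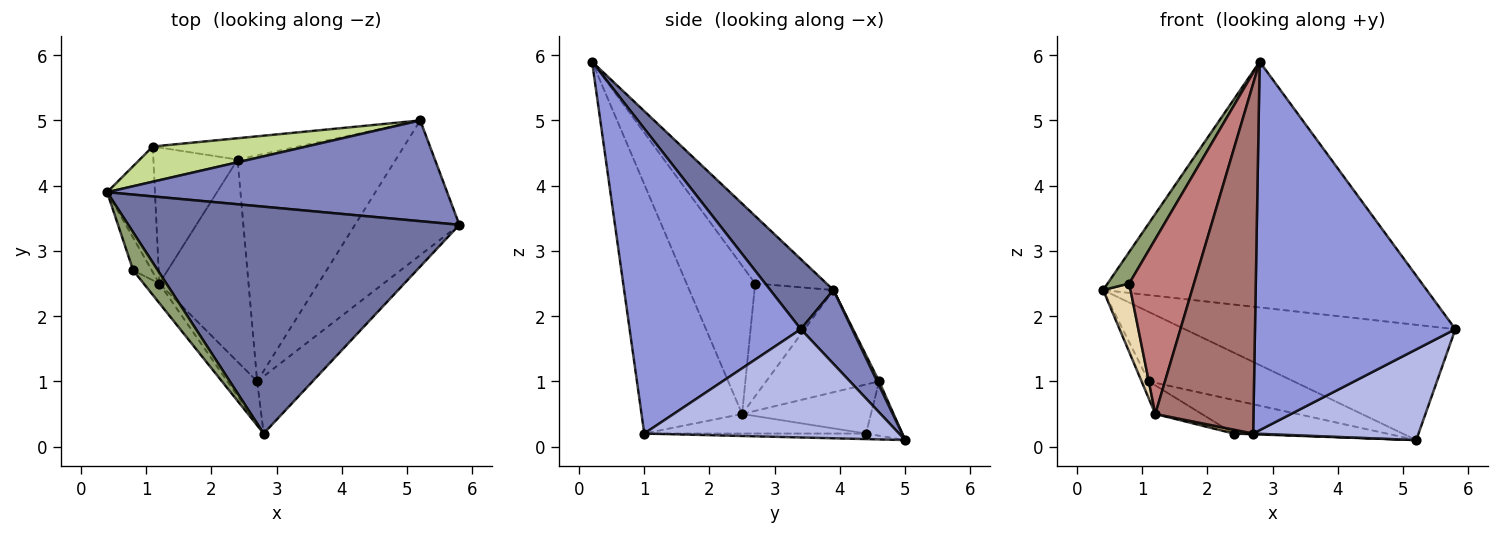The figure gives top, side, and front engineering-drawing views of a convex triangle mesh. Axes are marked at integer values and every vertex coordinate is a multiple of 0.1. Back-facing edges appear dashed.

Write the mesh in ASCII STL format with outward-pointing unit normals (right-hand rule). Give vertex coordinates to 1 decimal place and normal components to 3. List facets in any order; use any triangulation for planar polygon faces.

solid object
 facet normal 0.142 0.727 0.672
  outer loop
   vertex 2.8 0.2 5.9
   vertex 5.8 3.4 1.8
   vertex 0.4 3.9 2.4
  endloop
 endfacet
 facet normal 0.141 0.745 0.652
  outer loop
   vertex 5.2 5.0 0.1
   vertex 0.4 3.9 2.4
   vertex 5.8 3.4 1.8
  endloop
 endfacet
 facet normal 0.645 -0.755 -0.117
  outer loop
   vertex 2.7 1.0 0.2
   vertex 5.8 3.4 1.8
   vertex 2.8 0.2 5.9
  endloop
 endfacet
 facet normal 0.652 -0.423 -0.629
  outer loop
   vertex 2.7 1.0 0.2
   vertex 5.2 5.0 0.1
   vertex 5.8 3.4 1.8
  endloop
 endfacet
 facet normal -0.903 -0.274 0.330
  outer loop
   vertex 0.8 2.7 2.5
   vertex 2.8 0.2 5.9
   vertex 0.4 3.9 2.4
  endloop
 endfacet
 facet normal -0.035 -0.003 -0.999
  outer loop
   vertex 2.4 4.4 0.2
   vertex 5.2 5.0 0.1
   vertex 2.7 1.0 0.2
  endloop
 endfacet
 facet normal 0.012 0.892 0.452
  outer loop
   vertex 1.1 4.6 1.0
   vertex 0.4 3.9 2.4
   vertex 5.2 5.0 0.1
  endloop
 endfacet
 facet normal -0.196 0.828 -0.526
  outer loop
   vertex 1.1 4.6 1.0
   vertex 5.2 5.0 0.1
   vertex 2.4 4.4 0.2
  endloop
 endfacet
 facet normal -0.214 -0.019 -0.977
  outer loop
   vertex 1.2 2.5 0.5
   vertex 2.4 4.4 0.2
   vertex 2.7 1.0 0.2
  endloop
 endfacet
 facet normal -0.496 0.179 -0.850
  outer loop
   vertex 1.2 2.5 0.5
   vertex 1.1 4.6 1.0
   vertex 2.4 4.4 0.2
  endloop
 endfacet
 facet normal -0.904 0.058 -0.423
  outer loop
   vertex 1.2 2.5 0.5
   vertex 0.4 3.9 2.4
   vertex 1.1 4.6 1.0
  endloop
 endfacet
 facet normal -0.933 -0.324 -0.154
  outer loop
   vertex 1.2 2.5 0.5
   vertex 0.8 2.7 2.5
   vertex 0.4 3.9 2.4
  endloop
 endfacet
 facet normal -0.713 -0.696 -0.085
  outer loop
   vertex 1.2 2.5 0.5
   vertex 2.7 1.0 0.2
   vertex 2.8 0.2 5.9
  endloop
 endfacet
 facet normal -0.725 -0.684 -0.077
  outer loop
   vertex 1.2 2.5 0.5
   vertex 2.8 0.2 5.9
   vertex 0.8 2.7 2.5
  endloop
 endfacet
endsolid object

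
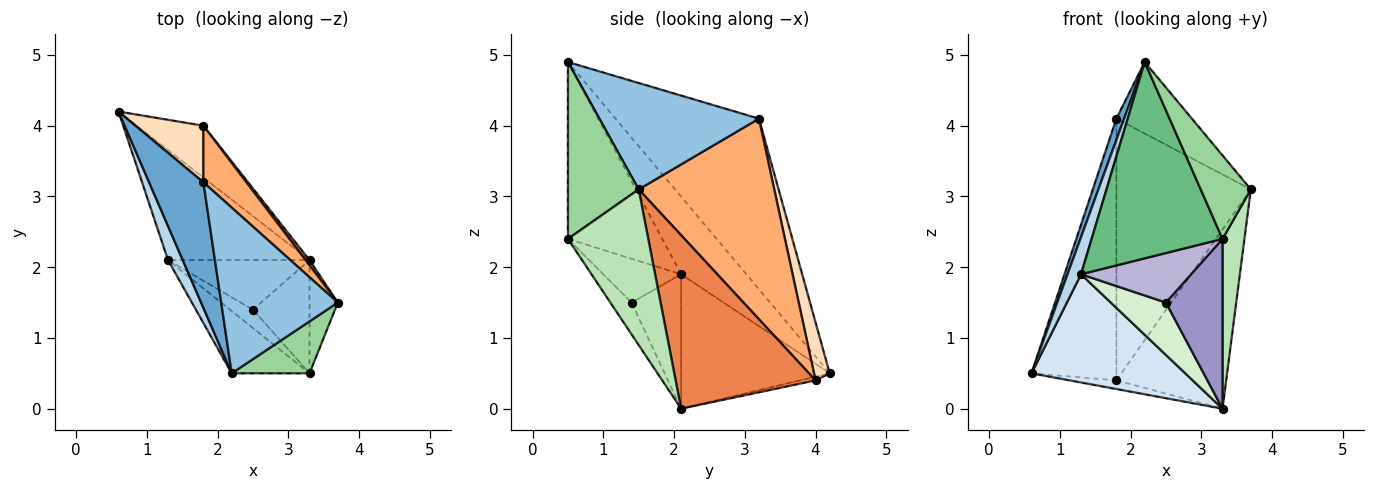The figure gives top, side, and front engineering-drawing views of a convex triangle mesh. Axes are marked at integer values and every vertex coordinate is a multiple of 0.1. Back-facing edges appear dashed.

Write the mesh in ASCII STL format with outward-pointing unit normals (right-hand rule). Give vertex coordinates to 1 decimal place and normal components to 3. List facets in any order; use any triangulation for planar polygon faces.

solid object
 facet normal -0.952 -0.051 0.303
  outer loop
   vertex 1.8 3.2 4.1
   vertex 0.6 4.2 0.5
   vertex 2.2 0.5 4.9
  endloop
 endfacet
 facet normal 0.642 0.304 0.704
  outer loop
   vertex 1.8 3.2 4.1
   vertex 2.2 0.5 4.9
   vertex 3.7 1.5 3.1
  endloop
 endfacet
 facet normal -0.963 -0.199 0.183
  outer loop
   vertex 1.3 2.1 1.9
   vertex 2.2 0.5 4.9
   vertex 0.6 4.2 0.5
  endloop
 endfacet
 facet normal -0.561 -0.580 -0.590
  outer loop
   vertex 1.3 2.1 1.9
   vertex 0.6 4.2 0.5
   vertex 3.3 2.1 0.0
  endloop
 endfacet
 facet normal 0.787 0.617 0.018
  outer loop
   vertex 1.8 4.0 0.4
   vertex 3.7 1.5 3.1
   vertex 3.3 2.1 0.0
  endloop
 endfacet
 facet normal 0.702 0.696 0.151
  outer loop
   vertex 1.8 4.0 0.4
   vertex 1.8 3.2 4.1
   vertex 3.7 1.5 3.1
  endloop
 endfacet
 facet normal -0.055 0.164 -0.985
  outer loop
   vertex 1.8 4.0 0.4
   vertex 3.3 2.1 0.0
   vertex 0.6 4.2 0.5
  endloop
 endfacet
 facet normal 0.178 0.962 0.208
  outer loop
   vertex 1.8 4.0 0.4
   vertex 0.6 4.2 0.5
   vertex 1.8 3.2 4.1
  endloop
 endfacet
 facet normal -0.566 -0.786 -0.249
  outer loop
   vertex 3.3 0.5 2.4
   vertex 2.2 0.5 4.9
   vertex 1.3 2.1 1.9
  endloop
 endfacet
 facet normal 0.768 -0.544 0.338
  outer loop
   vertex 3.3 0.5 2.4
   vertex 3.7 1.5 3.1
   vertex 2.2 0.5 4.9
  endloop
 endfacet
 facet normal 0.950 -0.259 -0.173
  outer loop
   vertex 3.3 0.5 2.4
   vertex 3.3 2.1 0.0
   vertex 3.7 1.5 3.1
  endloop
 endfacet
 facet normal -0.547 -0.608 -0.575
  outer loop
   vertex 2.5 1.4 1.5
   vertex 1.3 2.1 1.9
   vertex 3.3 2.1 0.0
  endloop
 endfacet
 facet normal -0.298 -0.794 -0.530
  outer loop
   vertex 2.5 1.4 1.5
   vertex 3.3 2.1 0.0
   vertex 3.3 0.5 2.4
  endloop
 endfacet
 facet normal -0.553 -0.781 -0.290
  outer loop
   vertex 2.5 1.4 1.5
   vertex 3.3 0.5 2.4
   vertex 1.3 2.1 1.9
  endloop
 endfacet
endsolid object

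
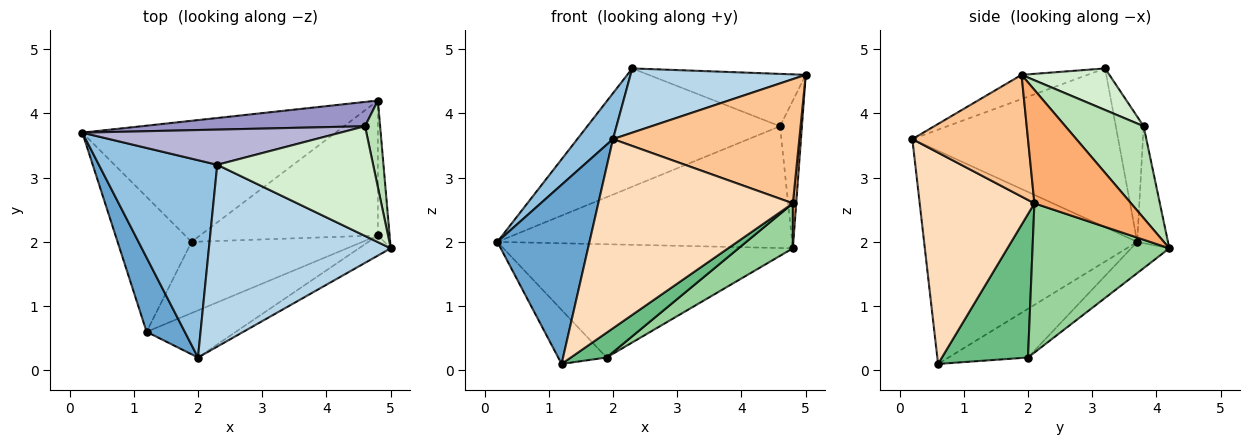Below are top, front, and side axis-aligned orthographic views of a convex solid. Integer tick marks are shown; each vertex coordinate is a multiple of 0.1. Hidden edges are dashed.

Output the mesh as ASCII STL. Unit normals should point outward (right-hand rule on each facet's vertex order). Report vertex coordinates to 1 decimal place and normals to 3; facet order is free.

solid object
 facet normal -0.906 -0.392 0.162
  outer loop
   vertex 1.2 0.6 0.1
   vertex 2.0 0.2 3.6
   vertex 0.2 3.7 2.0
  endloop
 endfacet
 facet normal -0.794 -0.138 0.592
  outer loop
   vertex 2.3 3.2 4.7
   vertex 0.2 3.7 2.0
   vertex 2.0 0.2 3.6
  endloop
 endfacet
 facet normal -0.125 -0.331 0.936
  outer loop
   vertex 2.3 3.2 4.7
   vertex 2.0 0.2 3.6
   vertex 5.0 1.9 4.6
  endloop
 endfacet
 facet normal -0.521 0.317 -0.792
  outer loop
   vertex 1.9 2.0 0.2
   vertex 1.2 0.6 0.1
   vertex 0.2 3.7 2.0
  endloop
 endfacet
 facet normal -0.090 0.680 -0.727
  outer loop
   vertex 1.9 2.0 0.2
   vertex 0.2 3.7 2.0
   vertex 4.8 4.2 1.9
  endloop
 endfacet
 facet normal 0.994 -0.034 -0.103
  outer loop
   vertex 4.8 2.1 2.6
   vertex 4.8 4.2 1.9
   vertex 5.0 1.9 4.6
  endloop
 endfacet
 facet normal 0.522 -0.842 -0.136
  outer loop
   vertex 4.8 2.1 2.6
   vertex 5.0 1.9 4.6
   vertex 2.0 0.2 3.6
  endloop
 endfacet
 facet normal 0.497 -0.842 -0.210
  outer loop
   vertex 4.8 2.1 2.6
   vertex 2.0 0.2 3.6
   vertex 1.2 0.6 0.1
  endloop
 endfacet
 facet normal 0.621 -0.258 -0.740
  outer loop
   vertex 4.8 2.1 2.6
   vertex 1.2 0.6 0.1
   vertex 1.9 2.0 0.2
  endloop
 endfacet
 facet normal 0.623 -0.247 -0.742
  outer loop
   vertex 4.8 2.1 2.6
   vertex 1.9 2.0 0.2
   vertex 4.8 4.2 1.9
  endloop
 endfacet
 facet normal 0.951 0.266 0.156
  outer loop
   vertex 4.6 3.8 3.8
   vertex 5.0 1.9 4.6
   vertex 4.8 4.2 1.9
  endloop
 endfacet
 facet normal 0.234 0.419 0.877
  outer loop
   vertex 4.6 3.8 3.8
   vertex 2.3 3.2 4.7
   vertex 5.0 1.9 4.6
  endloop
 endfacet
 facet normal -0.102 0.976 0.195
  outer loop
   vertex 4.6 3.8 3.8
   vertex 4.8 4.2 1.9
   vertex 0.2 3.7 2.0
  endloop
 endfacet
 facet normal -0.137 0.949 0.282
  outer loop
   vertex 4.6 3.8 3.8
   vertex 0.2 3.7 2.0
   vertex 2.3 3.2 4.7
  endloop
 endfacet
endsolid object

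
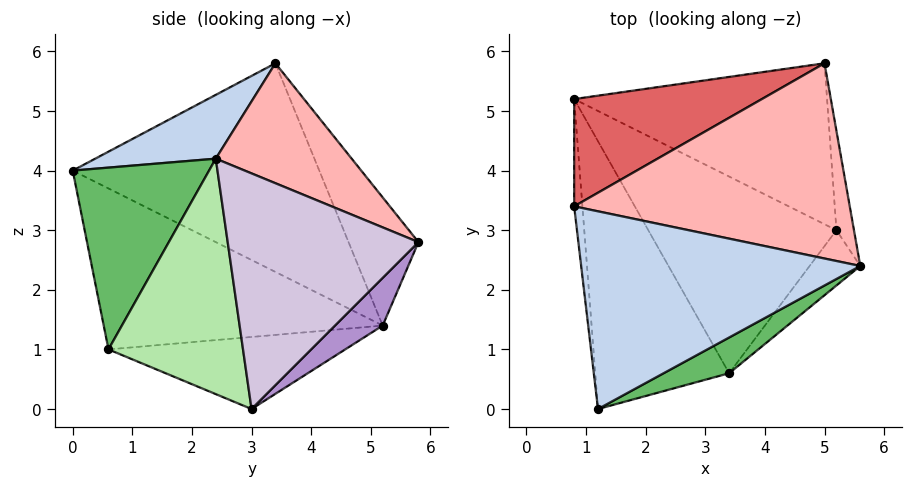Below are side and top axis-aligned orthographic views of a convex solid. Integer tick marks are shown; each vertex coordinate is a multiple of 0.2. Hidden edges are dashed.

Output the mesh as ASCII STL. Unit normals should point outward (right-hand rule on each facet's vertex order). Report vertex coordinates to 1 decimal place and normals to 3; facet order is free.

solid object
 facet normal -0.995 -0.096 -0.039
  outer loop
   vertex 0.8 3.4 5.8
   vertex 0.8 5.2 1.4
   vertex 1.2 0.0 4.0
  endloop
 endfacet
 facet normal 0.200 -0.440 0.875
  outer loop
   vertex 0.8 3.4 5.8
   vertex 1.2 0.0 4.0
   vertex 5.6 2.4 4.2
  endloop
 endfacet
 facet normal -0.719 -0.354 -0.598
  outer loop
   vertex 3.4 0.6 1.0
   vertex 1.2 0.0 4.0
   vertex 0.8 5.2 1.4
  endloop
 endfacet
 facet normal -0.355 -0.120 -0.927
  outer loop
   vertex 3.4 0.6 1.0
   vertex 0.8 5.2 1.4
   vertex 5.2 3.0 0.0
  endloop
 endfacet
 facet normal 0.466 -0.869 0.168
  outer loop
   vertex 3.4 0.6 1.0
   vertex 5.6 2.4 4.2
   vertex 1.2 0.0 4.0
  endloop
 endfacet
 facet normal 0.756 -0.634 -0.163
  outer loop
   vertex 3.4 0.6 1.0
   vertex 5.2 3.0 0.0
   vertex 5.6 2.4 4.2
  endloop
 endfacet
 facet normal -0.250 0.896 0.367
  outer loop
   vertex 5.0 5.8 2.8
   vertex 0.8 5.2 1.4
   vertex 0.8 3.4 5.8
  endloop
 endfacet
 facet normal 0.364 0.409 0.837
  outer loop
   vertex 5.0 5.8 2.8
   vertex 0.8 3.4 5.8
   vertex 5.6 2.4 4.2
  endloop
 endfacet
 facet normal 0.131 0.706 -0.696
  outer loop
   vertex 5.0 5.8 2.8
   vertex 5.2 3.0 0.0
   vertex 0.8 5.2 1.4
  endloop
 endfacet
 facet normal 0.987 0.144 -0.073
  outer loop
   vertex 5.0 5.8 2.8
   vertex 5.6 2.4 4.2
   vertex 5.2 3.0 0.0
  endloop
 endfacet
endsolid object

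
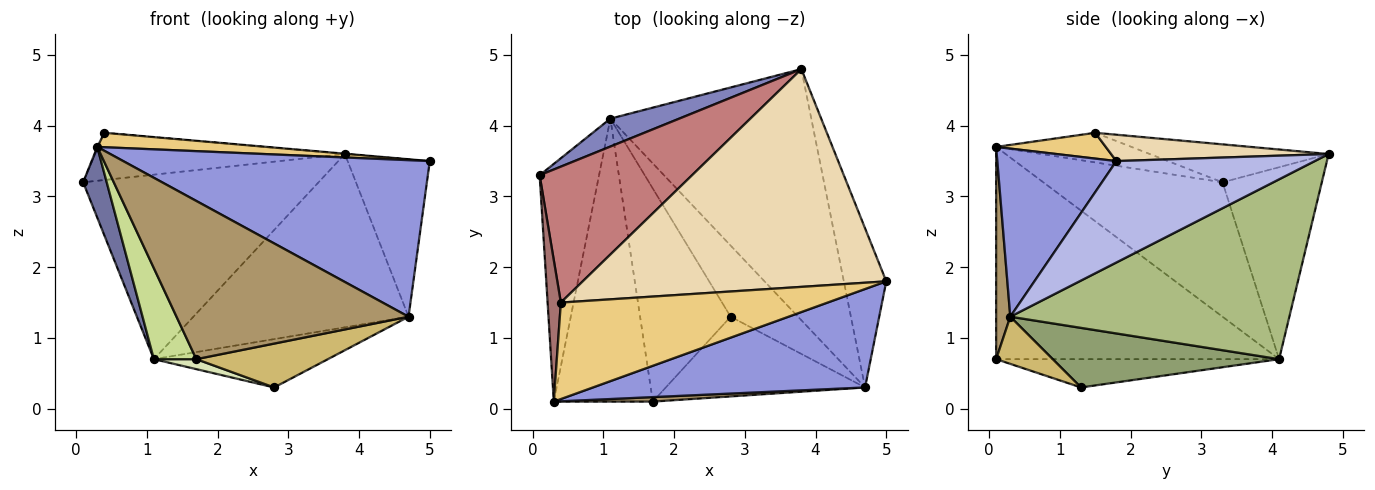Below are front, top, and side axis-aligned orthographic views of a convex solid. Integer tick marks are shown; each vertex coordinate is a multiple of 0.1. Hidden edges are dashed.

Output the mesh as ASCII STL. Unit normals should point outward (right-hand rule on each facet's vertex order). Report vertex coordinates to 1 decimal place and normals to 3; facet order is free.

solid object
 facet normal -0.908 -0.119 -0.401
  outer loop
   vertex 1.1 4.1 0.7
   vertex 0.3 0.1 3.7
   vertex 0.1 3.3 3.2
  endloop
 endfacet
 facet normal -0.385 0.913 0.138
  outer loop
   vertex 3.8 4.8 3.6
   vertex 1.1 4.1 0.7
   vertex 0.1 3.3 3.2
  endloop
 endfacet
 facet normal 0.312 -0.804 0.506
  outer loop
   vertex 4.7 0.3 1.3
   vertex 5.0 1.8 3.5
   vertex 0.3 0.1 3.7
  endloop
 endfacet
 facet normal 0.862 0.357 -0.361
  outer loop
   vertex 4.7 0.3 1.3
   vertex 3.8 4.8 3.6
   vertex 5.0 1.8 3.5
  endloop
 endfacet
 facet normal 0.590 0.454 -0.668
  outer loop
   vertex 4.7 0.3 1.3
   vertex 2.8 1.3 0.3
   vertex 1.1 4.1 0.7
  endloop
 endfacet
 facet normal 0.593 0.457 -0.663
  outer loop
   vertex 4.7 0.3 1.3
   vertex 1.1 4.1 0.7
   vertex 3.8 4.8 3.6
  endloop
 endfacet
 facet normal -0.898 -0.135 -0.419
  outer loop
   vertex 1.7 0.1 0.7
   vertex 0.3 0.1 3.7
   vertex 1.1 4.1 0.7
  endloop
 endfacet
 facet normal -0.298 -0.045 -0.954
  outer loop
   vertex 1.7 0.1 0.7
   vertex 1.1 4.1 0.7
   vertex 2.8 1.3 0.3
  endloop
 endfacet
 facet normal 0.061 -0.998 0.028
  outer loop
   vertex 1.7 0.1 0.7
   vertex 4.7 0.3 1.3
   vertex 0.3 0.1 3.7
  endloop
 endfacet
 facet normal 0.203 -0.472 -0.858
  outer loop
   vertex 1.7 0.1 0.7
   vertex 2.8 1.3 0.3
   vertex 4.7 0.3 1.3
  endloop
 endfacet
 facet normal 0.095 -0.147 0.984
  outer loop
   vertex 0.4 1.5 3.9
   vertex 0.3 0.1 3.7
   vertex 5.0 1.8 3.5
  endloop
 endfacet
 facet normal 0.087 0.001 0.996
  outer loop
   vertex 0.4 1.5 3.9
   vertex 5.0 1.8 3.5
   vertex 3.8 4.8 3.6
  endloop
 endfacet
 facet normal -0.913 0.007 0.409
  outer loop
   vertex 0.4 1.5 3.9
   vertex 0.1 3.3 3.2
   vertex 0.3 0.1 3.7
  endloop
 endfacet
 facet normal -0.229 0.319 0.920
  outer loop
   vertex 0.4 1.5 3.9
   vertex 3.8 4.8 3.6
   vertex 0.1 3.3 3.2
  endloop
 endfacet
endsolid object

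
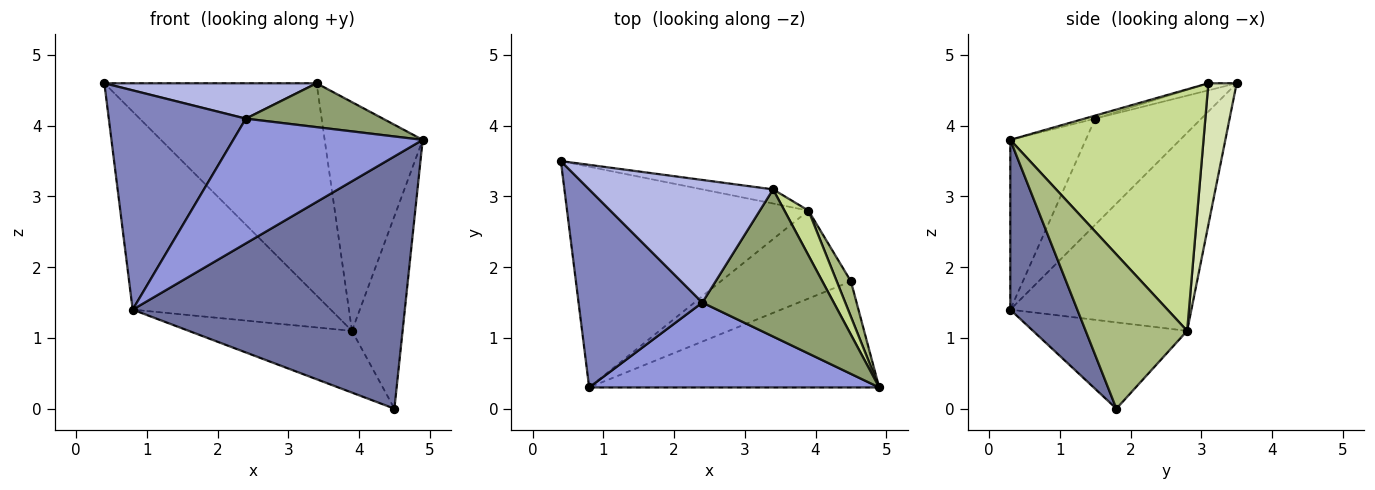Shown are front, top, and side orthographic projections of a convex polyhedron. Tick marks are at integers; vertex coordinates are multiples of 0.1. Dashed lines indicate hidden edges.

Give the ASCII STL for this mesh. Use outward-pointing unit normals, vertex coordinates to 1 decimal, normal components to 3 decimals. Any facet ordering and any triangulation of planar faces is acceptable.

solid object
 facet normal 0.221 -0.899 -0.378
  outer loop
   vertex 4.5 1.8 0.0
   vertex 4.9 0.3 3.8
   vertex 0.8 0.3 1.4
  endloop
 endfacet
 facet normal -0.498 -0.643 0.581
  outer loop
   vertex 2.4 1.5 4.1
   vertex 0.4 3.5 4.6
   vertex 0.8 0.3 1.4
  endloop
 endfacet
 facet normal -0.313 -0.785 0.534
  outer loop
   vertex 2.4 1.5 4.1
   vertex 0.8 0.3 1.4
   vertex 4.9 0.3 3.8
  endloop
 endfacet
 facet normal -0.037 -0.277 0.960
  outer loop
   vertex 2.4 1.5 4.1
   vertex 3.4 3.1 4.6
   vertex 0.4 3.5 4.6
  endloop
 endfacet
 facet normal -0.022 -0.286 0.958
  outer loop
   vertex 2.4 1.5 4.1
   vertex 4.9 0.3 3.8
   vertex 3.4 3.1 4.6
  endloop
 endfacet
 facet normal 0.892 0.445 0.082
  outer loop
   vertex 3.9 2.8 1.1
   vertex 4.9 0.3 3.8
   vertex 4.5 1.8 0.0
  endloop
 endfacet
 facet normal 0.888 0.451 0.088
  outer loop
   vertex 3.9 2.8 1.1
   vertex 3.4 3.1 4.6
   vertex 4.9 0.3 3.8
  endloop
 endfacet
 facet normal 0.132 0.989 -0.066
  outer loop
   vertex 3.9 2.8 1.1
   vertex 0.4 3.5 4.6
   vertex 3.4 3.1 4.6
  endloop
 endfacet
 facet normal -0.521 0.570 -0.635
  outer loop
   vertex 3.9 2.8 1.1
   vertex 0.8 0.3 1.4
   vertex 0.4 3.5 4.6
  endloop
 endfacet
 facet normal -0.477 0.505 -0.719
  outer loop
   vertex 3.9 2.8 1.1
   vertex 4.5 1.8 0.0
   vertex 0.8 0.3 1.4
  endloop
 endfacet
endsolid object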